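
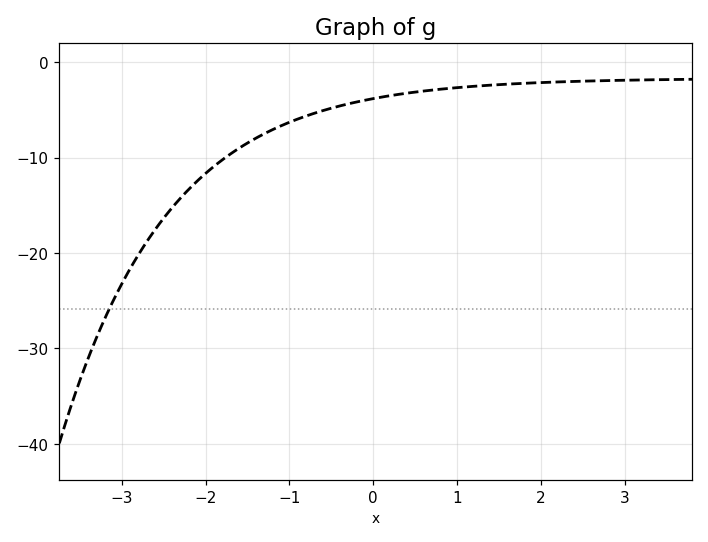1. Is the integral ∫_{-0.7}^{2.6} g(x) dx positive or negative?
negative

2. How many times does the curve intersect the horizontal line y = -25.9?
1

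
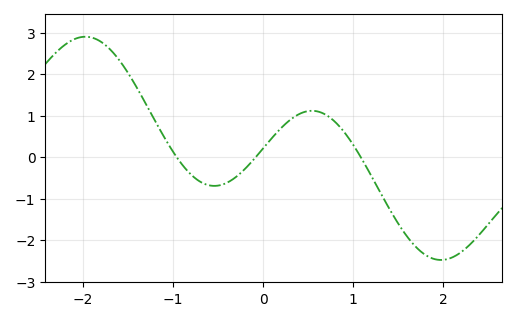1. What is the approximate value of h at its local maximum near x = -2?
2.9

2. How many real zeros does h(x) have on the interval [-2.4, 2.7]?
3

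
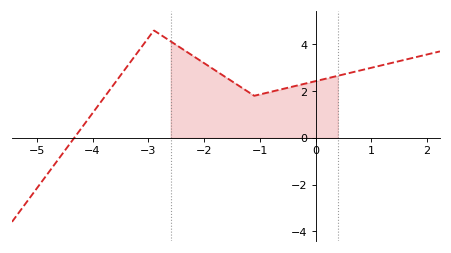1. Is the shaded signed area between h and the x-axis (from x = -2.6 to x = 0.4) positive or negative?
positive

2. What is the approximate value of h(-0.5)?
2.14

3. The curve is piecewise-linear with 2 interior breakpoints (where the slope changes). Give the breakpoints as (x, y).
(-2.9, 4.6); (-1.1, 1.8)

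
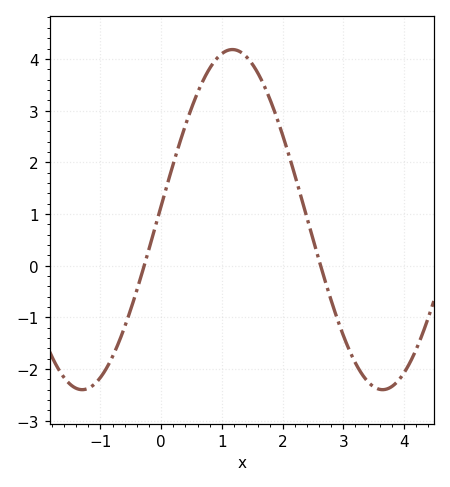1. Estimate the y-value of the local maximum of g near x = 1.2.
4.18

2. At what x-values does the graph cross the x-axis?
-0.279, 2.63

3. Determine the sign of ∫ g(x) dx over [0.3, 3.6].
positive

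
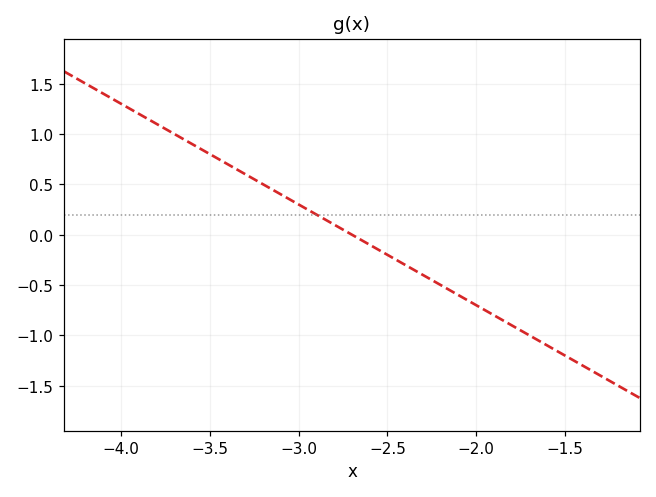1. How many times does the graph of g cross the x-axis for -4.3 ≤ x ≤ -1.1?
1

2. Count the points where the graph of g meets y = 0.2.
1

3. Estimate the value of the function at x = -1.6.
-1.1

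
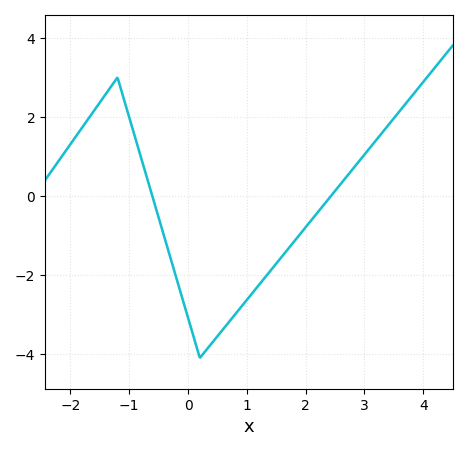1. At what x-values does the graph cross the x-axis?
-0.6, 2.4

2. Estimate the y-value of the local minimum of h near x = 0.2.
-4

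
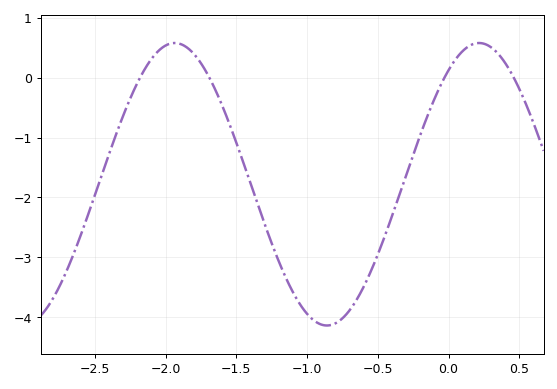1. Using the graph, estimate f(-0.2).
-0.959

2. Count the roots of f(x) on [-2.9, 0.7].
4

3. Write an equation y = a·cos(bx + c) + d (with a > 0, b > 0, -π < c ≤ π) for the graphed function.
y = 2.36cos(2.92x - 0.632) - 1.78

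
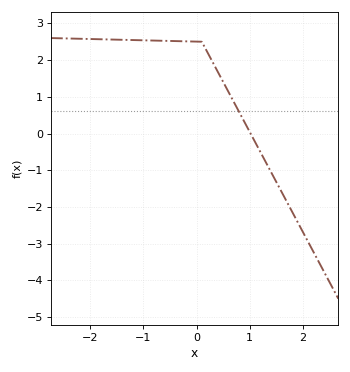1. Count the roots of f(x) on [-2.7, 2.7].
1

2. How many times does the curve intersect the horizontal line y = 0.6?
1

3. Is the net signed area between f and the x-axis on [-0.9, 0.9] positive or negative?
positive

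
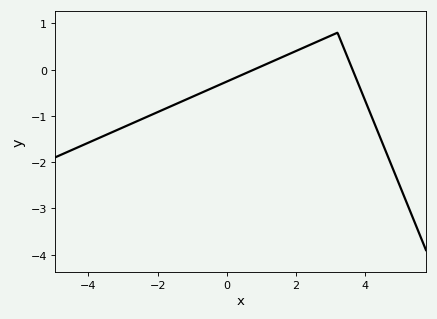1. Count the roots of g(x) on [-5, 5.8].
2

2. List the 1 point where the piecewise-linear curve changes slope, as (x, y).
(3.2, 0.8)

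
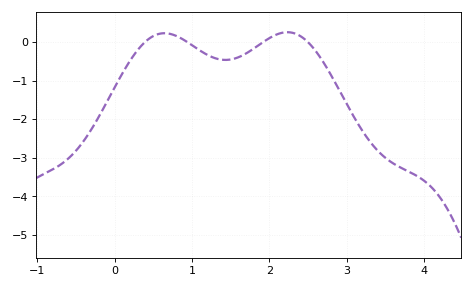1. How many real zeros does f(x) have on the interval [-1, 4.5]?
4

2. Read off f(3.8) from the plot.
-3.4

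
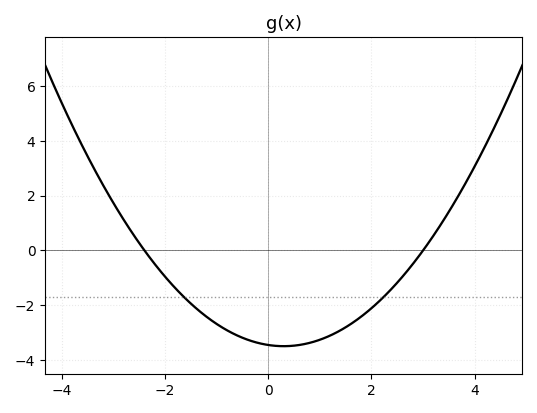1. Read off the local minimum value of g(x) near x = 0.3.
-3.5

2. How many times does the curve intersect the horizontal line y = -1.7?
2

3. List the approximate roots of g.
-2.4, 3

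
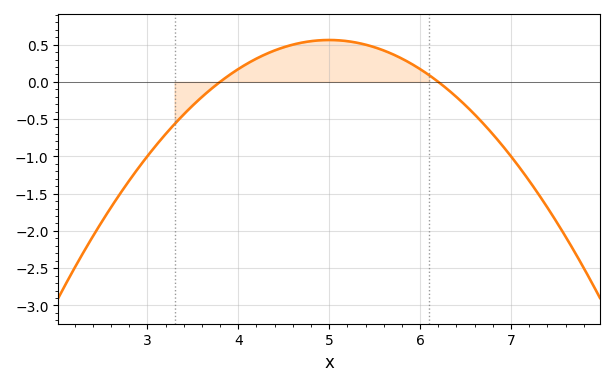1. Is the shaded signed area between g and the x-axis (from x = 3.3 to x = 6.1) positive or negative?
positive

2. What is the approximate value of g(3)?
-1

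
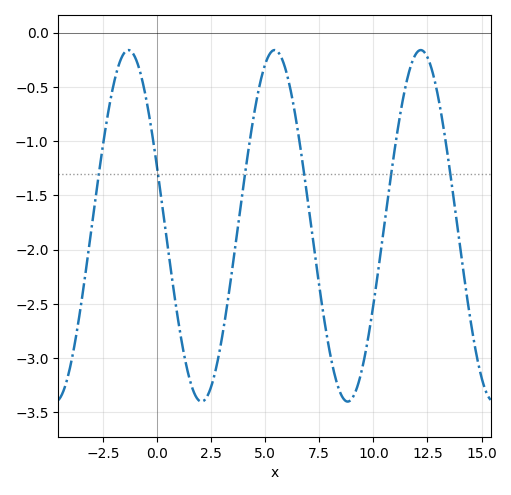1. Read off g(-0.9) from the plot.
-0.284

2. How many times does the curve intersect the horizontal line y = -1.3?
6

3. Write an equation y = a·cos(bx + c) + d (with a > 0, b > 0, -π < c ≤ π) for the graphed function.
y = 1.62cos(0.93x + 1.23) - 1.78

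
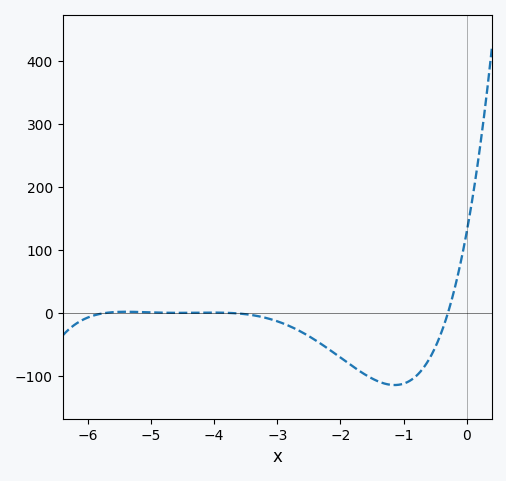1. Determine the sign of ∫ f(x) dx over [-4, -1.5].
negative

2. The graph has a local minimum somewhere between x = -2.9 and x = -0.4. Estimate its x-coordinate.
-1.14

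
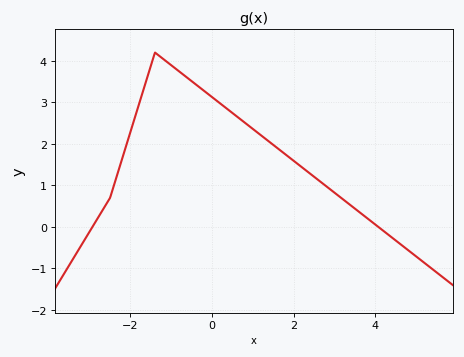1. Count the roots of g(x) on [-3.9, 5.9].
2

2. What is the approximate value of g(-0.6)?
3.59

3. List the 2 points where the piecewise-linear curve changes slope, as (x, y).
(-2.5, 0.7); (-1.4, 4.2)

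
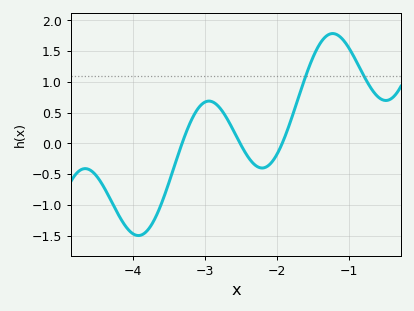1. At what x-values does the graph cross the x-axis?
-3.3, -2.5, -1.9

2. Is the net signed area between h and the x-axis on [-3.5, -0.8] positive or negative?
positive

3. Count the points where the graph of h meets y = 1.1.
2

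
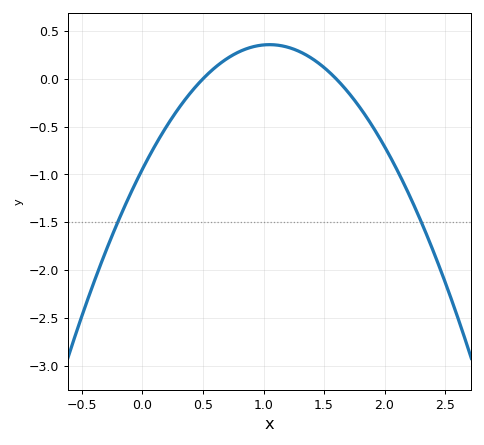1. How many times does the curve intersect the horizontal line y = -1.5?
2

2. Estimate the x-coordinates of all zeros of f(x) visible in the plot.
0.5, 1.6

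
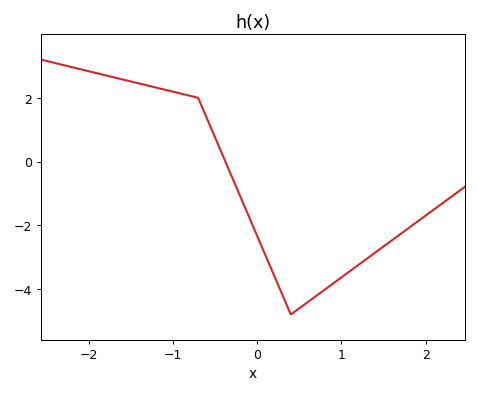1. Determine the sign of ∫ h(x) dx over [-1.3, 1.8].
negative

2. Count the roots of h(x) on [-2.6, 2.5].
1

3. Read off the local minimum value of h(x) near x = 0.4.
-4.8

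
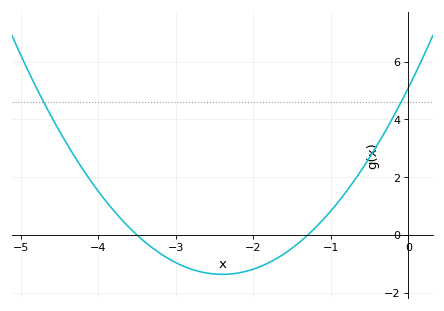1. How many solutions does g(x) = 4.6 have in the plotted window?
2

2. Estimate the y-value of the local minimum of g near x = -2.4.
-1.4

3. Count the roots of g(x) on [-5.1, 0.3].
2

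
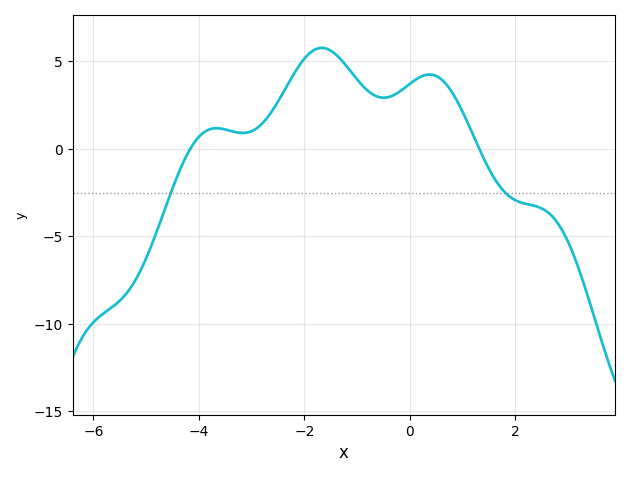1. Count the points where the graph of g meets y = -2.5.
2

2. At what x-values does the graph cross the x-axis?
-4.2, 1.4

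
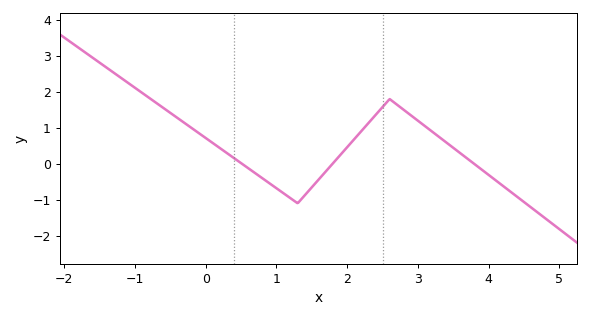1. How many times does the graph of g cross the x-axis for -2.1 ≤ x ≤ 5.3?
3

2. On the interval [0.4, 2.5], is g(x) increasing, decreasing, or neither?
neither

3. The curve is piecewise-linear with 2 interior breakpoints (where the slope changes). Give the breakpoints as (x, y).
(1.3, -1.1); (2.6, 1.8)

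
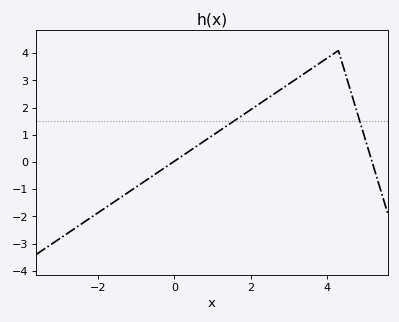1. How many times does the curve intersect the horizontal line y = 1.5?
2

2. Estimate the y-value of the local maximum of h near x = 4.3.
4.1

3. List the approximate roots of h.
0, 5.2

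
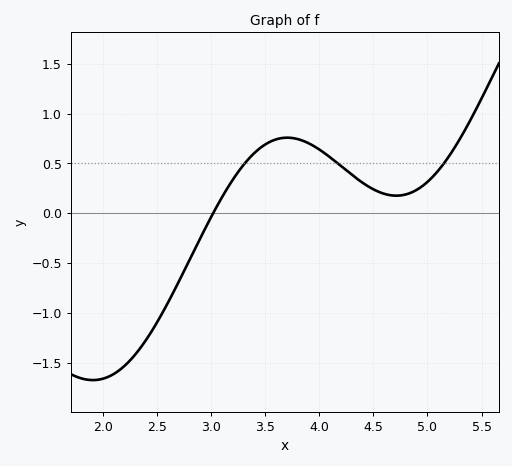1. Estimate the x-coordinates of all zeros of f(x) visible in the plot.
3.02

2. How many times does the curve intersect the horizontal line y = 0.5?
3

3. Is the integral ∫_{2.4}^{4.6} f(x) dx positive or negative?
positive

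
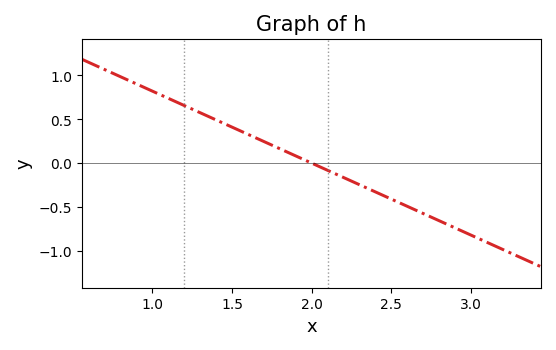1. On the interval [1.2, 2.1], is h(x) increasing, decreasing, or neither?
decreasing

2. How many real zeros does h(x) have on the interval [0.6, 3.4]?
1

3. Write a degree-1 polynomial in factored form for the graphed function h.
y = -0.82(x - 2)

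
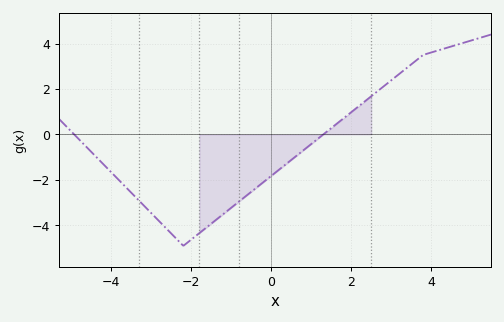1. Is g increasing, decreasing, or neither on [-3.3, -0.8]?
neither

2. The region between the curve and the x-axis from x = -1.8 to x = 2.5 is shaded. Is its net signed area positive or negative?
negative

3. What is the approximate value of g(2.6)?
1.82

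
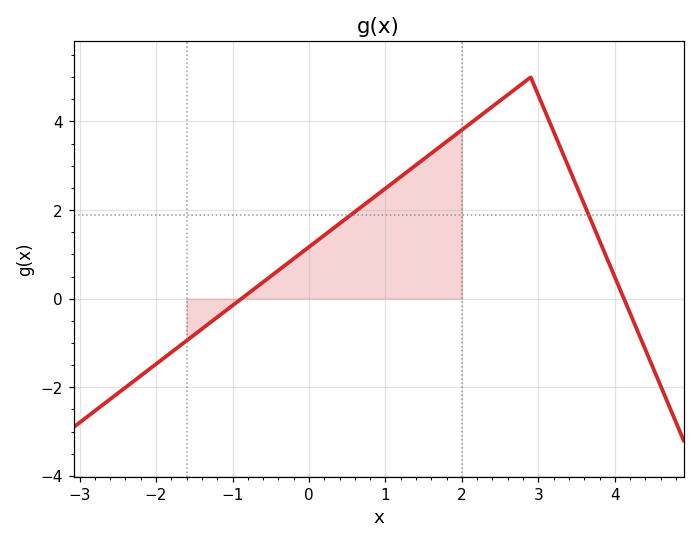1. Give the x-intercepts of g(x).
-0.8, 4.2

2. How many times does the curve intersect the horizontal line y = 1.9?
2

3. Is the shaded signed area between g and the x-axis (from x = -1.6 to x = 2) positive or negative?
positive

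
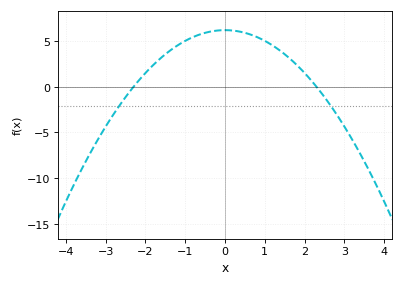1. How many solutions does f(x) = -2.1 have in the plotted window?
2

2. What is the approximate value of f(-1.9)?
2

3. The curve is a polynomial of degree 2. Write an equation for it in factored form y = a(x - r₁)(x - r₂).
y = -1.17(x + 2.3)(x - 2.3)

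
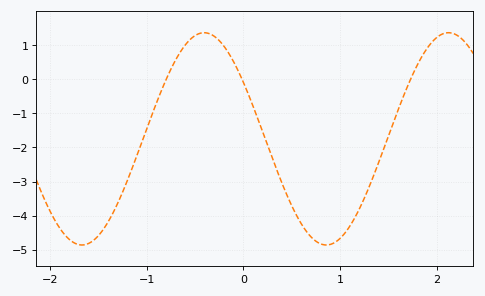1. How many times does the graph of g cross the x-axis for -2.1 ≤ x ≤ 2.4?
3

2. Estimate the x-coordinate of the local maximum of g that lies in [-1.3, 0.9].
-0.4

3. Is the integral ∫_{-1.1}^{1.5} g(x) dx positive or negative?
negative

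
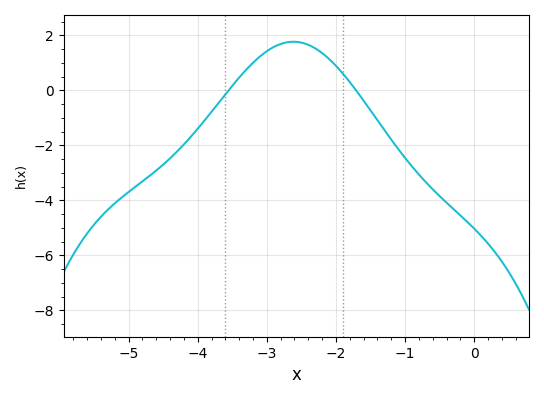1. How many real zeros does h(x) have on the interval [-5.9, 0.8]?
2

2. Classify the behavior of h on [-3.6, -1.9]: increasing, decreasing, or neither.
neither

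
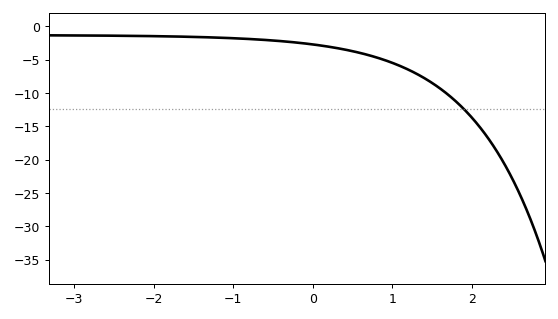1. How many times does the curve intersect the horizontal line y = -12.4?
1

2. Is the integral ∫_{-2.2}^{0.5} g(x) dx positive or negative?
negative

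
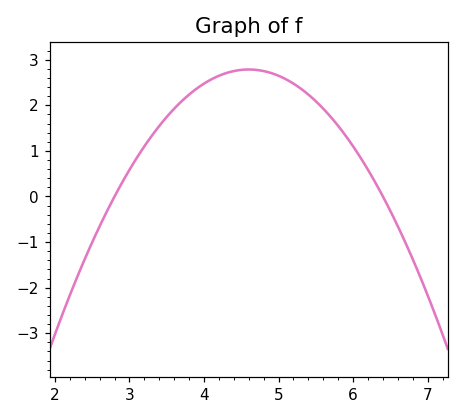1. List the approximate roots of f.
2.8, 6.4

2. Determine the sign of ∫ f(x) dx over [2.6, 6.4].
positive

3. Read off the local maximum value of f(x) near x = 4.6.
2.8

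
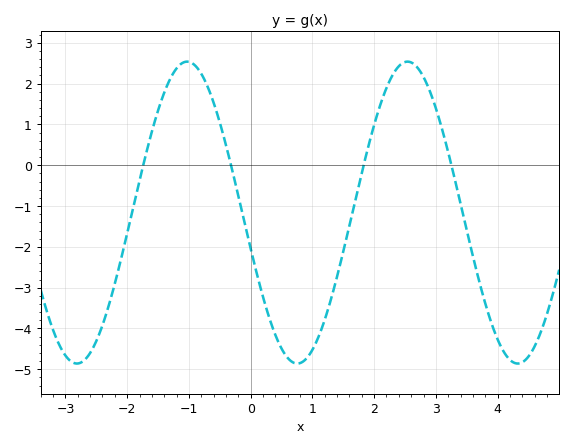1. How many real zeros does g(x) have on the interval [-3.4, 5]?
4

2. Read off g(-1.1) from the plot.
2.5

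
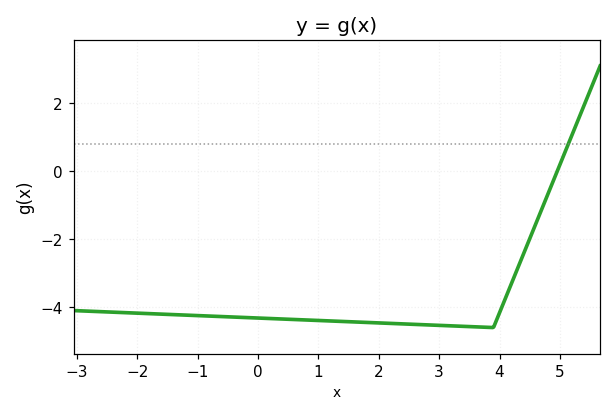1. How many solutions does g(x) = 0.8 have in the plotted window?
1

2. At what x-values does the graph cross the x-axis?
5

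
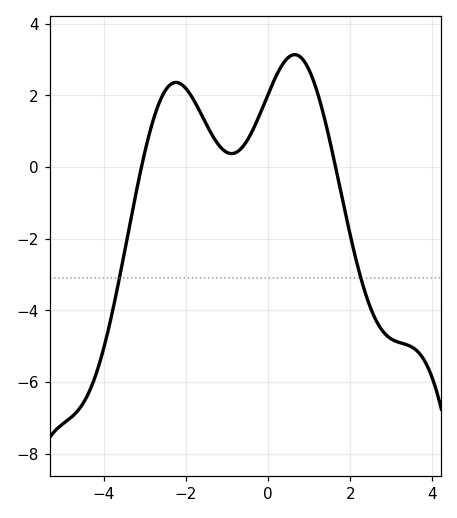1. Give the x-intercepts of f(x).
-3.08, 1.64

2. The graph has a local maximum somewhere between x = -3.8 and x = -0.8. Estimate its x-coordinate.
-2.24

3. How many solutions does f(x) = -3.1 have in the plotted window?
2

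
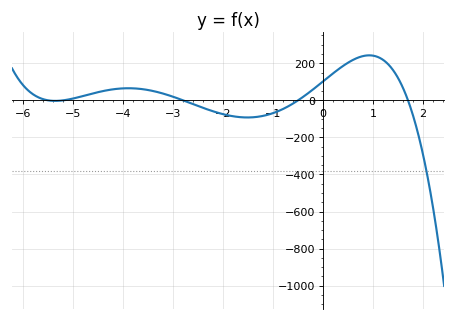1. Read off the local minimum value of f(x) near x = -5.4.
0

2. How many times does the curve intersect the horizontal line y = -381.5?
1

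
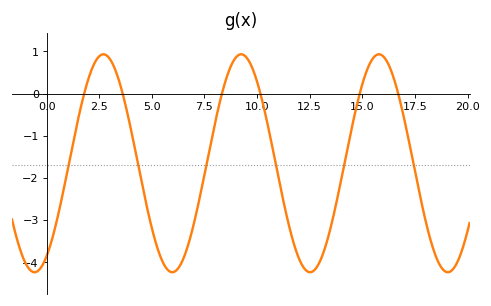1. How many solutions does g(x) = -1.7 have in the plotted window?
6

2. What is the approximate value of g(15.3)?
0.649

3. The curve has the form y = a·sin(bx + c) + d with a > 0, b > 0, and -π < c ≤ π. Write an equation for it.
y = 2.58sin(0.96x - 1.02) - 1.65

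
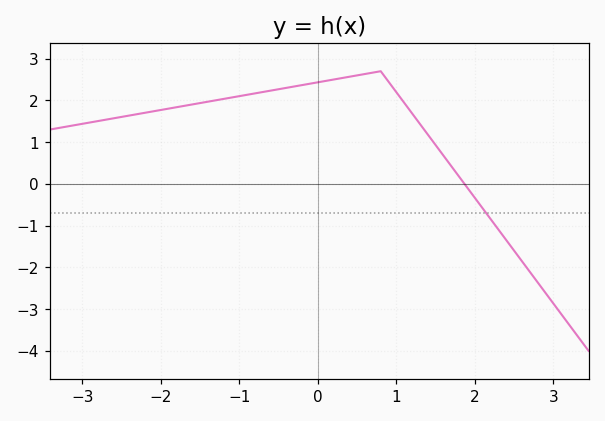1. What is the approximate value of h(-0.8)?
2.17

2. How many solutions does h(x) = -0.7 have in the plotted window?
1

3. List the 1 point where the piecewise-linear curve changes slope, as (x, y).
(0.8, 2.7)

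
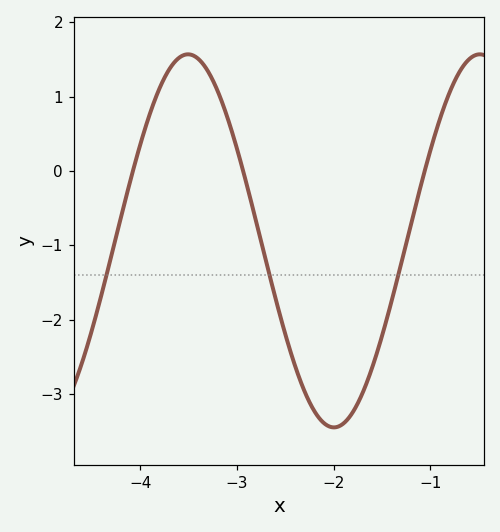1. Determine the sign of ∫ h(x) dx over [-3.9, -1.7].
negative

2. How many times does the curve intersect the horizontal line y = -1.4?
3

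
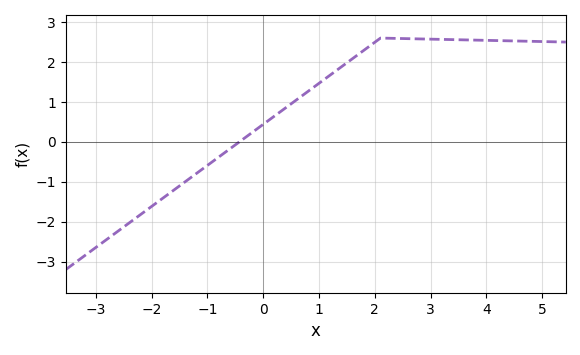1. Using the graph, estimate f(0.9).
1.4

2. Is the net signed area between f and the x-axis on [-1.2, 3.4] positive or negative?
positive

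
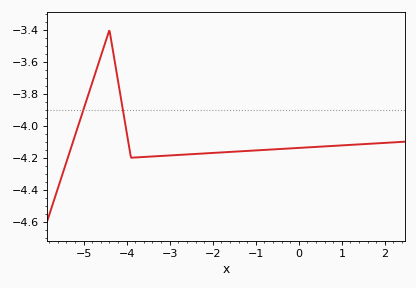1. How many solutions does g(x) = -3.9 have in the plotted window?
2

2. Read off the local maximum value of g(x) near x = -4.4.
-3.4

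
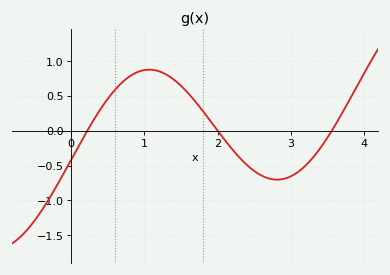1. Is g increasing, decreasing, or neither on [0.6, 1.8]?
neither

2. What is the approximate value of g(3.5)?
-0.099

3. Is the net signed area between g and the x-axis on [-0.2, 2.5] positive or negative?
positive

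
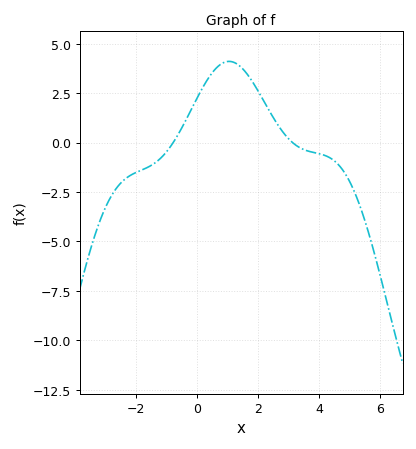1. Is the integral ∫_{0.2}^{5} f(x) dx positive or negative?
positive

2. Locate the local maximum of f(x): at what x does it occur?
1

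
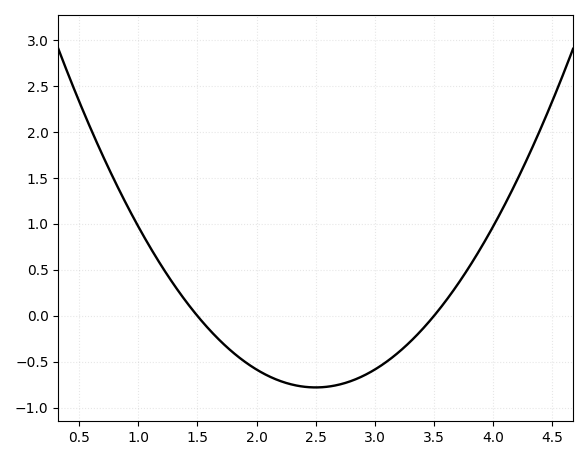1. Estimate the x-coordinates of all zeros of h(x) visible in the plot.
1.5, 3.5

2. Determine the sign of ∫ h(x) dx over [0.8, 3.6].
negative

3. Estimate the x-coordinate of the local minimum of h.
2.5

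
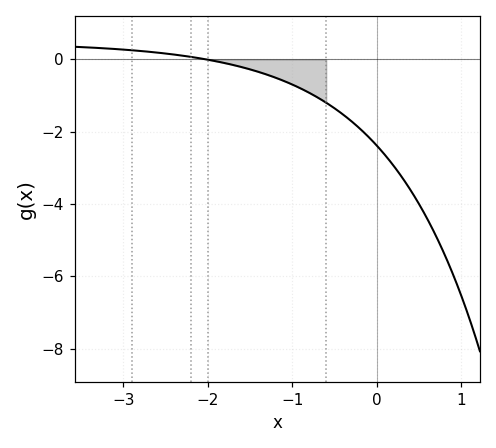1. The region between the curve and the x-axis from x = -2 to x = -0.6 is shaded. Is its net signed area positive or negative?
negative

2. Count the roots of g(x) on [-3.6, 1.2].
1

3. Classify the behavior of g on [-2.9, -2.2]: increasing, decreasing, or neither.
decreasing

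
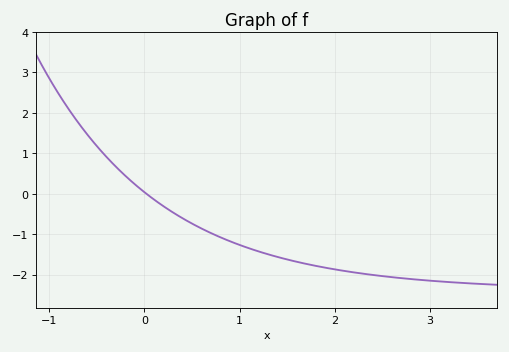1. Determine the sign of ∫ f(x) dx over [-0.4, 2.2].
negative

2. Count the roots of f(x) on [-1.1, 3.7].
1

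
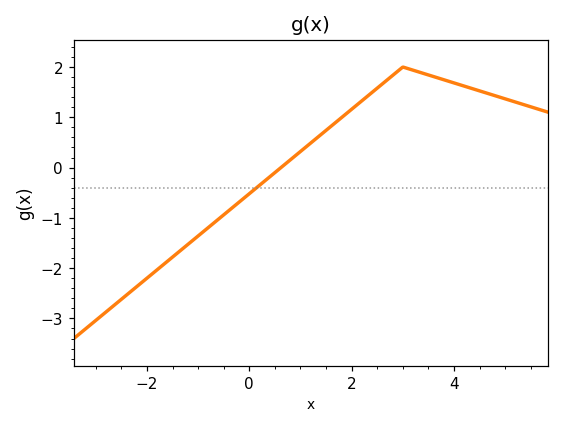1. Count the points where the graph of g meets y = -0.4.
1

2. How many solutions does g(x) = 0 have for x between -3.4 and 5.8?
1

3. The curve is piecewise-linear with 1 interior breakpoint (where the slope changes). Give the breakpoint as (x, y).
(3, 2)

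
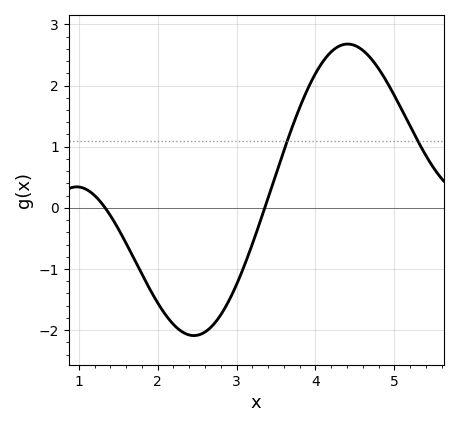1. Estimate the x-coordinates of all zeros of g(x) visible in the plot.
1.33, 3.36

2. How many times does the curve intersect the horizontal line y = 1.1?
2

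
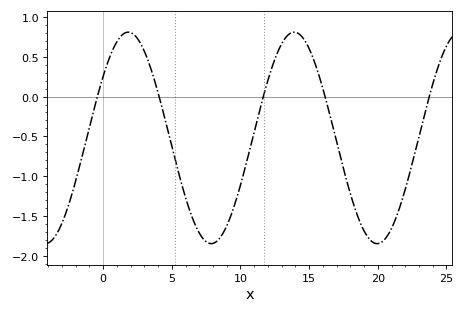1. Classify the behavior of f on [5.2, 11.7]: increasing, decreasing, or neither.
neither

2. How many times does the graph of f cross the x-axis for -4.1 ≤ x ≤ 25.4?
5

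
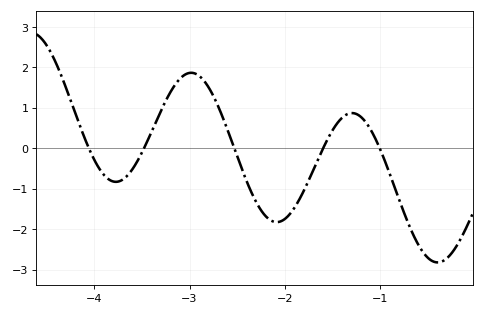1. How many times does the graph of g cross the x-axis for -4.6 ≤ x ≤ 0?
5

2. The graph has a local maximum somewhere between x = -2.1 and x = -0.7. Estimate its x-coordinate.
-1.29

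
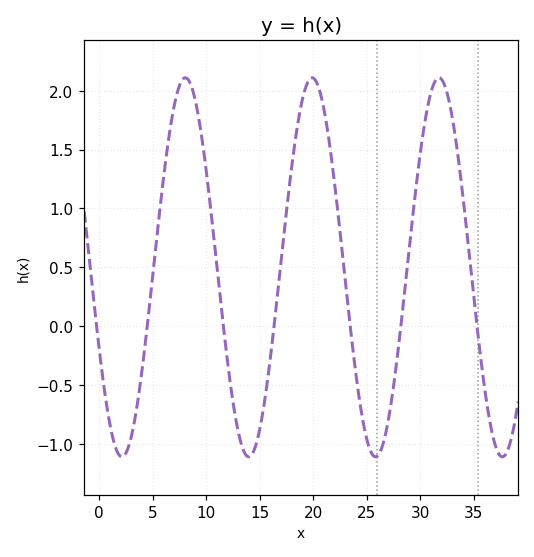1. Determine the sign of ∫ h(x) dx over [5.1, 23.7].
positive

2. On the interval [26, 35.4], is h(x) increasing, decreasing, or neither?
neither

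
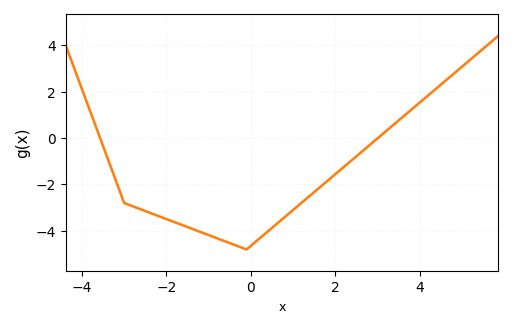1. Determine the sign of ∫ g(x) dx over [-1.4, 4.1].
negative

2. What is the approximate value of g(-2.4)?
-3.2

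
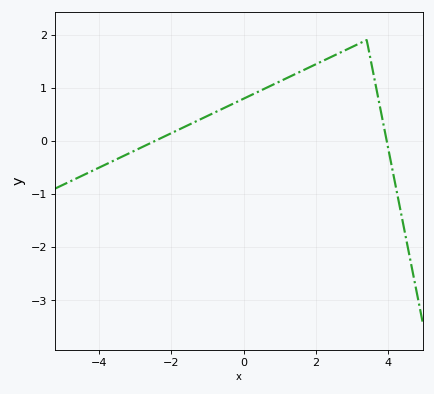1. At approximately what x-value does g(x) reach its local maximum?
3.4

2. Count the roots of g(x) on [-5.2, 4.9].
2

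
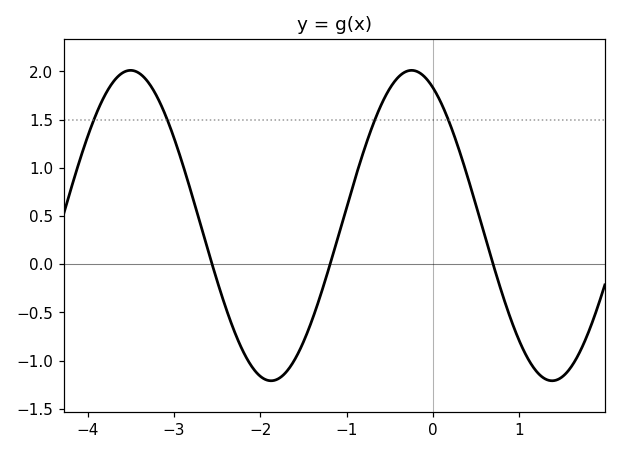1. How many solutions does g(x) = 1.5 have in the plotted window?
4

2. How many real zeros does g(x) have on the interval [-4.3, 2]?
3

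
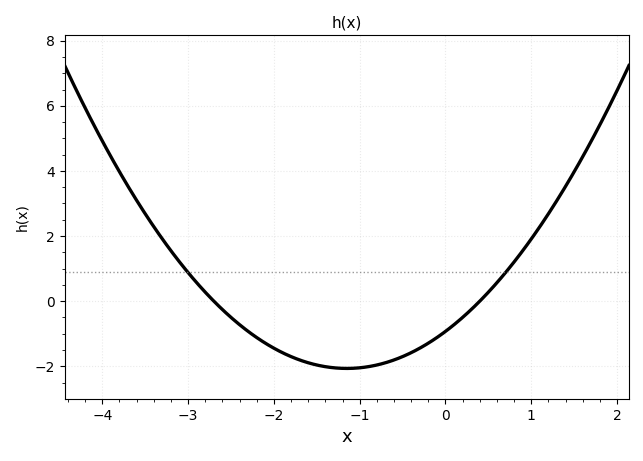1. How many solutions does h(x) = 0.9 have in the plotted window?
2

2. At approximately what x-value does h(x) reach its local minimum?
-1.1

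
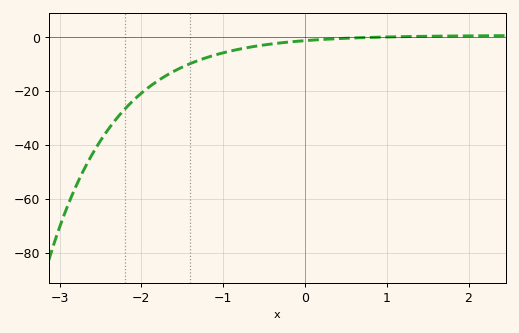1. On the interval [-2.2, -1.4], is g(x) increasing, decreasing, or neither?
increasing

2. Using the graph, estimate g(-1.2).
-8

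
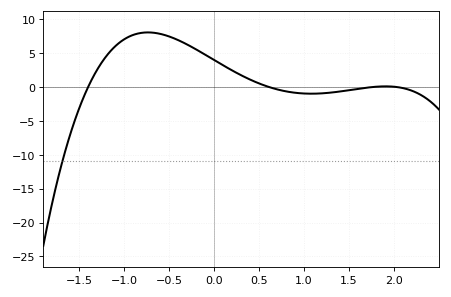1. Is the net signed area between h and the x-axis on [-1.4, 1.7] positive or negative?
positive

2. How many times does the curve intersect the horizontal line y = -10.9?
1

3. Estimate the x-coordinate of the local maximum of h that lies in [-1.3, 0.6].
-0.7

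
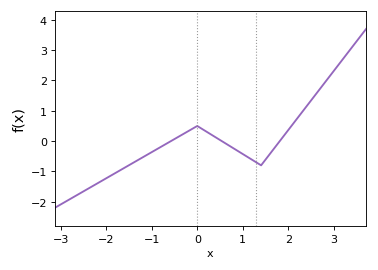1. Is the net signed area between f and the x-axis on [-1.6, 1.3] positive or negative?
negative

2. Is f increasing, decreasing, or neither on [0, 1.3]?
decreasing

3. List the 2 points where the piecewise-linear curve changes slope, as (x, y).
(0, 0.5); (1.4, -0.8)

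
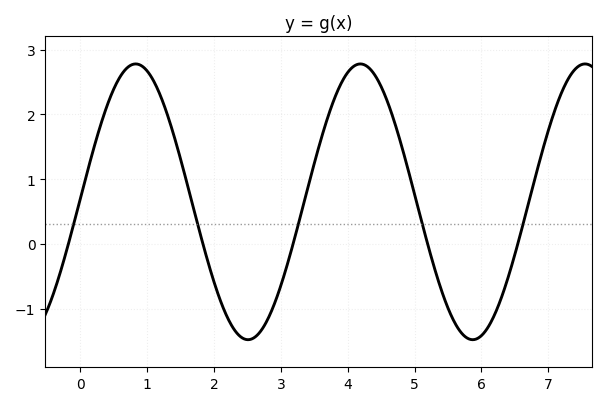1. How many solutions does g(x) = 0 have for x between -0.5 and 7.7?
5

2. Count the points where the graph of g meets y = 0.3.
5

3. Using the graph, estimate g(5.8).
-1.5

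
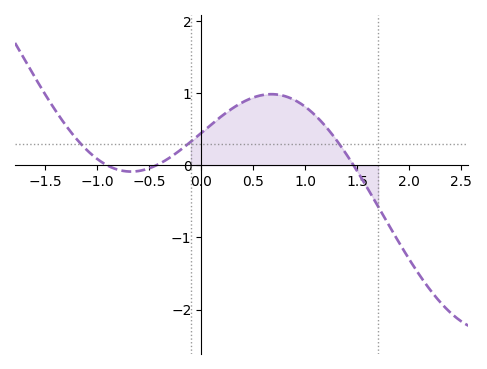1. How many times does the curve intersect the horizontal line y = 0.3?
3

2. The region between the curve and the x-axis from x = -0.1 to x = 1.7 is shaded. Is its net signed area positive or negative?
positive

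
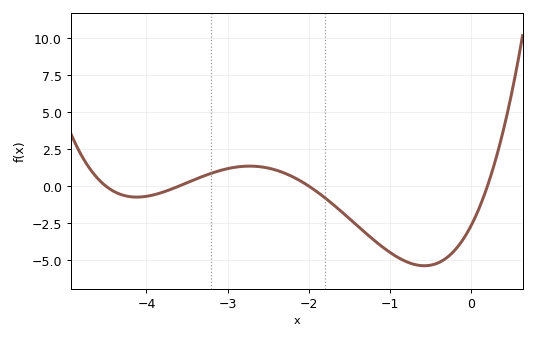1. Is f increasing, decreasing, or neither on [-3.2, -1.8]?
neither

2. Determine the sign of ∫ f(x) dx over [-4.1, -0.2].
negative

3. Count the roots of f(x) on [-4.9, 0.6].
4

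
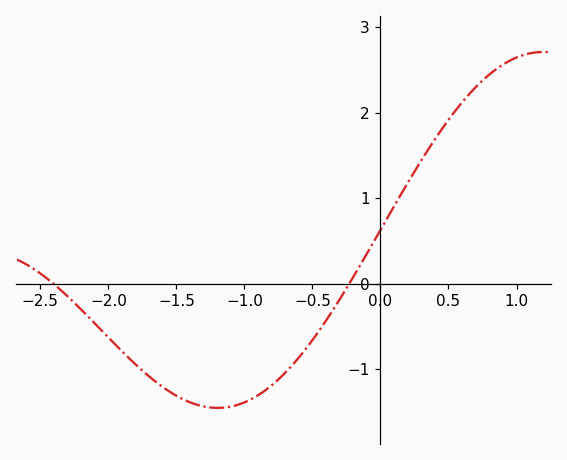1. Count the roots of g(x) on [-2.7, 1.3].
2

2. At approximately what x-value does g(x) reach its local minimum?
-1.2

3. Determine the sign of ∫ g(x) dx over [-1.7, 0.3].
negative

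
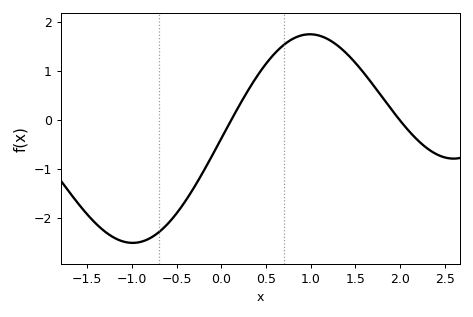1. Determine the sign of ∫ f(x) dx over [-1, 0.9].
negative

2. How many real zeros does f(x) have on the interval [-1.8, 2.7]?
2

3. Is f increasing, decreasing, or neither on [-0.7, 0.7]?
increasing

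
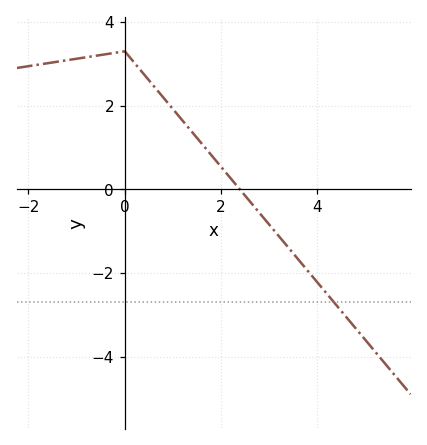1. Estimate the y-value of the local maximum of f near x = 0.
3.2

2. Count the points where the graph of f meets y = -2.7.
1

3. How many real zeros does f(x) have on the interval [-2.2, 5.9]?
1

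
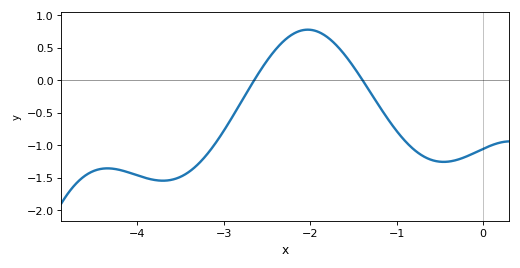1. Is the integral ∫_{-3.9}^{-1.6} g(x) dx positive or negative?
negative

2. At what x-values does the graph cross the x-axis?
-2.65, -1.39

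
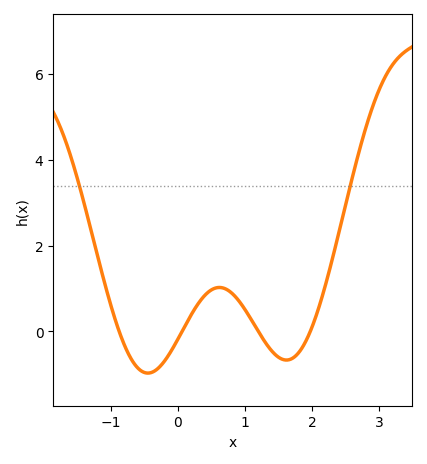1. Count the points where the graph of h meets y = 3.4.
2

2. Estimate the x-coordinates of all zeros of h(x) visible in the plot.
-0.875, 0.061, 1.2, 1.97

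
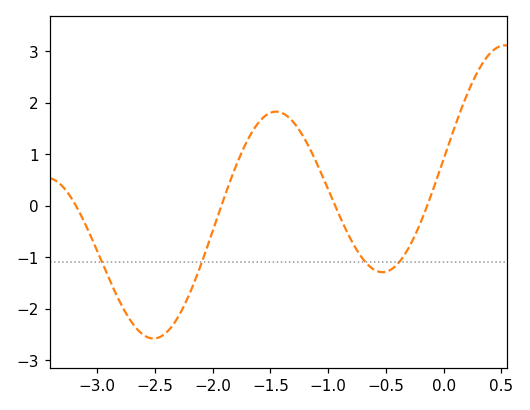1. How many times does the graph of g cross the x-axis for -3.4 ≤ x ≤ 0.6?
4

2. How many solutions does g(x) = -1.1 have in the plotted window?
4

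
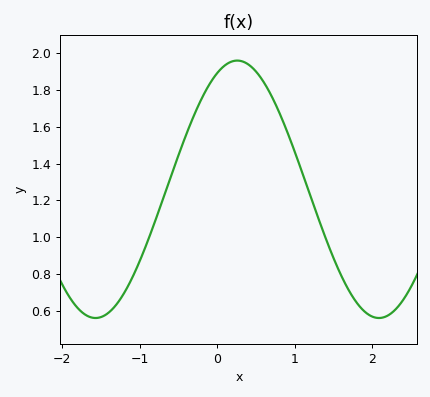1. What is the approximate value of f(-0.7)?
1.21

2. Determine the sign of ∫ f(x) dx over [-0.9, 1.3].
positive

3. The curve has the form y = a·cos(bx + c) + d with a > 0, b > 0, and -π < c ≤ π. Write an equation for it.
y = 0.7cos(1.72x - 0.442) + 1.26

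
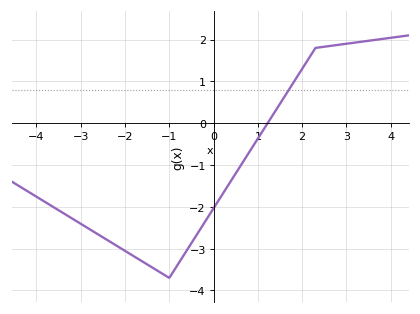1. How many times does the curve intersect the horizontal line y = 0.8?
1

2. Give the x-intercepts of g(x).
1.2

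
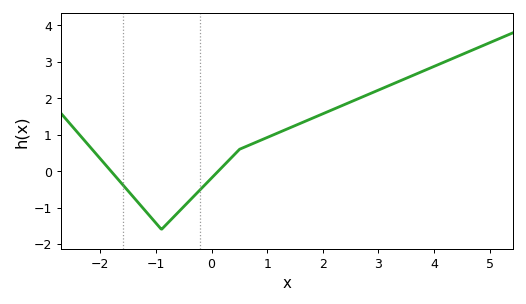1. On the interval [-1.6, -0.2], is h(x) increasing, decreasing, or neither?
neither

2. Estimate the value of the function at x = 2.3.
1.8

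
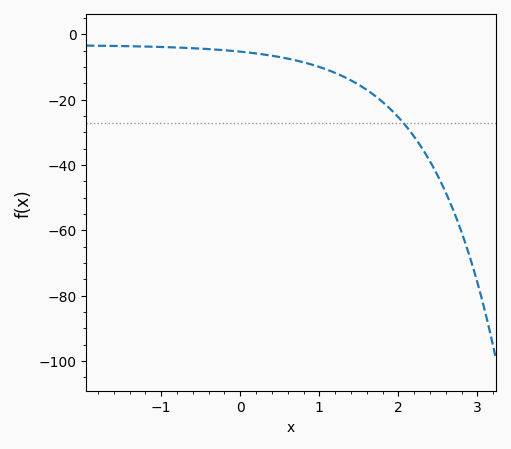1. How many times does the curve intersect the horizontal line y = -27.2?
1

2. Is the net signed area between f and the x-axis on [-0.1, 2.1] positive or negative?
negative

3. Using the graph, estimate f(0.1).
-6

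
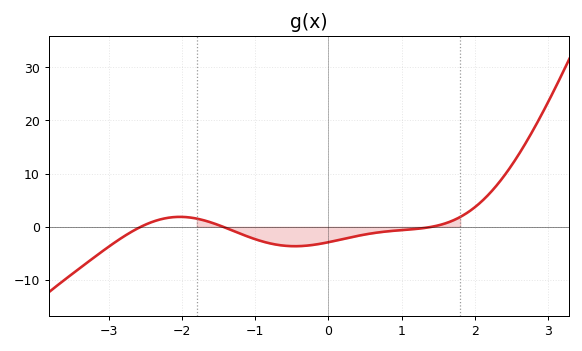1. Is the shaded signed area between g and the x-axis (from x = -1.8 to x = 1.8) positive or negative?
negative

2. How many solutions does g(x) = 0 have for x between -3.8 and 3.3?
3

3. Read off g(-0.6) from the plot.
-3.57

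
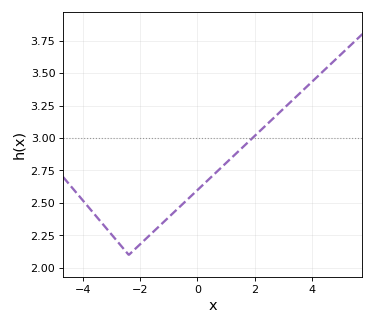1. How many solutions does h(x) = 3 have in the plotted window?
1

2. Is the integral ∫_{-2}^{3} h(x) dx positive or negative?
positive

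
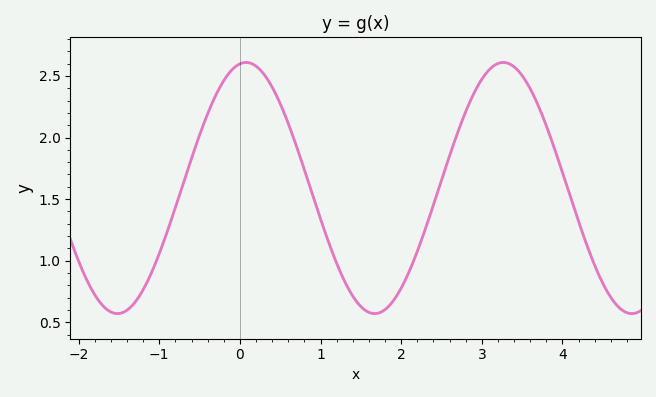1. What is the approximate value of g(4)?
1.72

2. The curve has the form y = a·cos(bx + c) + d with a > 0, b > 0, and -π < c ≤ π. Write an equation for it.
y = 1.02cos(1.97x - 0.15) + 1.59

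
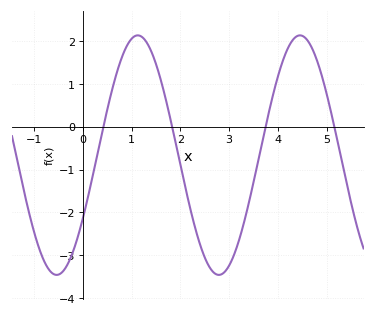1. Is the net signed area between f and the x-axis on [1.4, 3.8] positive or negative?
negative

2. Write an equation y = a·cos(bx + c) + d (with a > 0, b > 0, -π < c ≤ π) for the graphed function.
y = 2.8cos(1.89x - 2.13) - 0.66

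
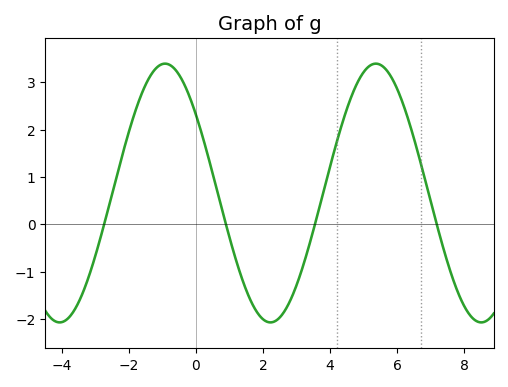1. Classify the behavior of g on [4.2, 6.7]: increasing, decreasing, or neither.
neither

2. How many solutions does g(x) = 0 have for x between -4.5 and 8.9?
4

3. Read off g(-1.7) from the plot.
2.6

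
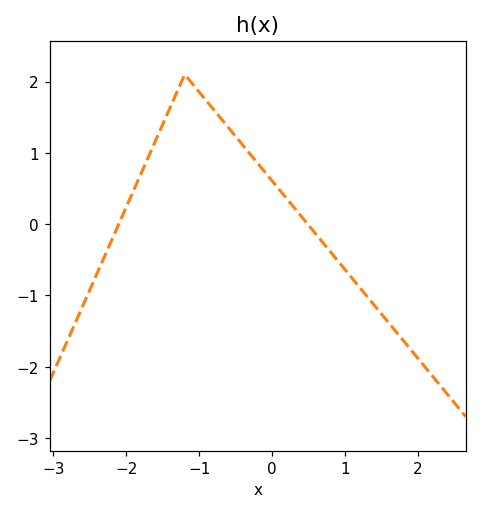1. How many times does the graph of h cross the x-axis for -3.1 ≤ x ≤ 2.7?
2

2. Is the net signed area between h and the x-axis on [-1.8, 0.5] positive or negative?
positive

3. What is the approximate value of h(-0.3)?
0.979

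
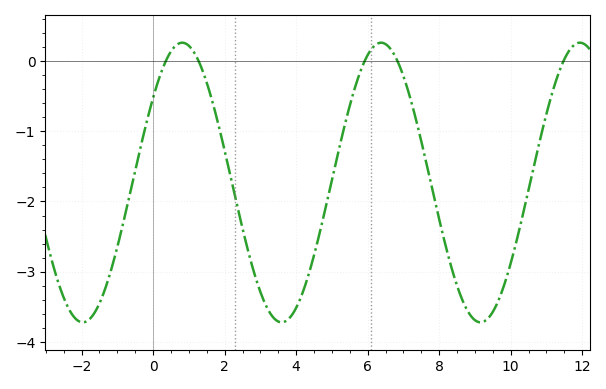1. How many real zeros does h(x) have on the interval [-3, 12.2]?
5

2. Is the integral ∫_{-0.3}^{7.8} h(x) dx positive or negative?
negative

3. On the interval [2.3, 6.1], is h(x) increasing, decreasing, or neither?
neither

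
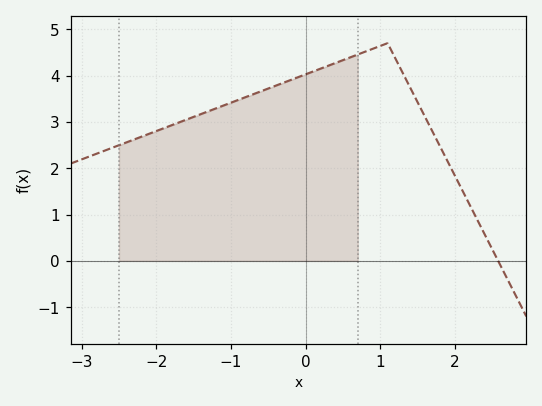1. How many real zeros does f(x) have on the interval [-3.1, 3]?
1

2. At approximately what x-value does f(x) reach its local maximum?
1.1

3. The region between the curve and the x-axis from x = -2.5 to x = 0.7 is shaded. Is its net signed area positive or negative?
positive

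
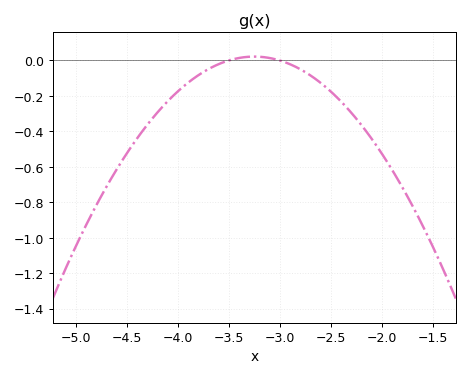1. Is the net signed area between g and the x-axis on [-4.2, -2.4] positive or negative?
negative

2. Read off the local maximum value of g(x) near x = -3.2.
0.02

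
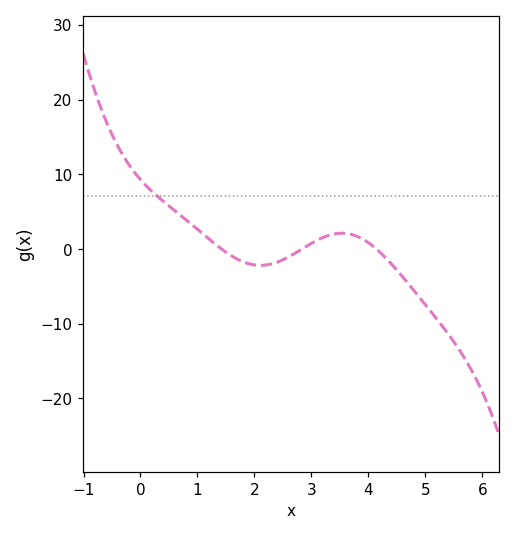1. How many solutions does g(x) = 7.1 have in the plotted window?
1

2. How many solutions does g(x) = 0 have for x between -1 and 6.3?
3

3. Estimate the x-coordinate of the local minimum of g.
2.11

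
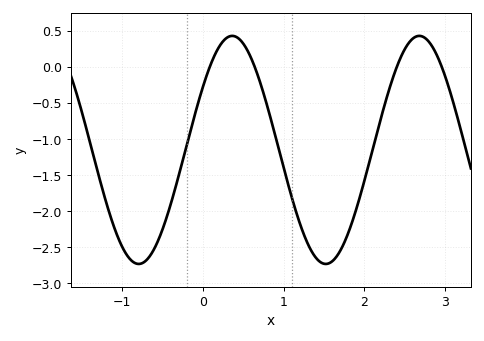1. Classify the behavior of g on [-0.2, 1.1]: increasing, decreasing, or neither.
neither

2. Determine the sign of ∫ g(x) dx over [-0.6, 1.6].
negative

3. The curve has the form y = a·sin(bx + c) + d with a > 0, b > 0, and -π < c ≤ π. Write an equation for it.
y = 1.58sin(2.7x + 0.59) - 1.15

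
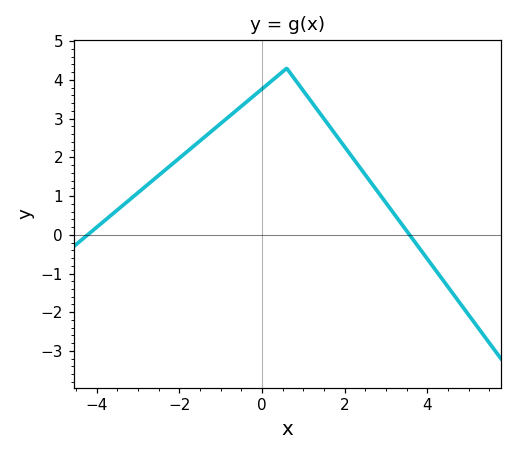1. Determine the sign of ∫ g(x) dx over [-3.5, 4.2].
positive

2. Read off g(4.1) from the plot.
-0.8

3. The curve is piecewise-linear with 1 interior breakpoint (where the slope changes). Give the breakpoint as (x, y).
(0.6, 4.3)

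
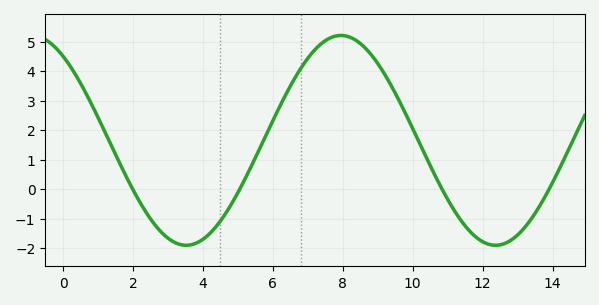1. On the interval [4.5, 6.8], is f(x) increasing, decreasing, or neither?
increasing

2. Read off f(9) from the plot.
4.27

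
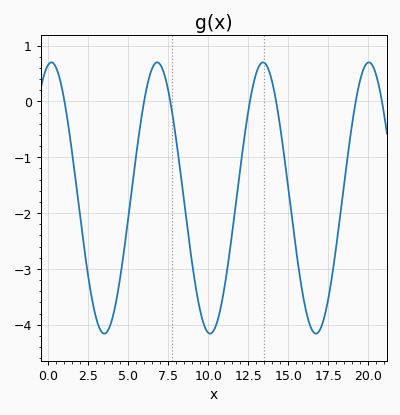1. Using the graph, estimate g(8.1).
-0.941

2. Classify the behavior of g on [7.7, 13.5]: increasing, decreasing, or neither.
neither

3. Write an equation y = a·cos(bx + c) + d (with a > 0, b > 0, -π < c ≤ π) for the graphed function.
y = 2.43cos(0.95x - 0.172) - 1.73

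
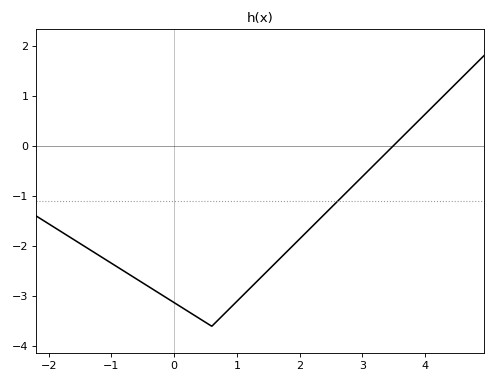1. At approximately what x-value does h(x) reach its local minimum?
0.599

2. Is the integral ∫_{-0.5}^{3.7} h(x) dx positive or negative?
negative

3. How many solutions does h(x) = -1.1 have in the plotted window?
1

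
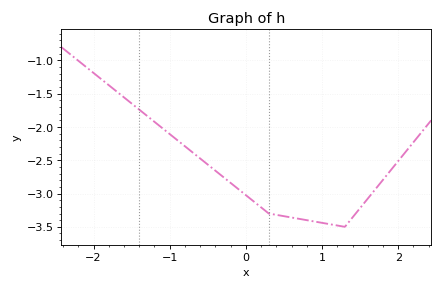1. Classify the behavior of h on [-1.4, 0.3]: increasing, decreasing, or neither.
decreasing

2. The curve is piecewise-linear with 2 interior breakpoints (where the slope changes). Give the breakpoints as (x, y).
(0.3, -3.3); (1.3, -3.5)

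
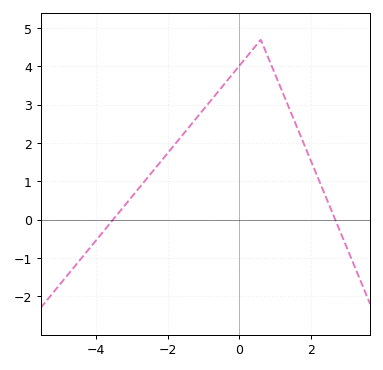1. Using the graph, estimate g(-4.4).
-1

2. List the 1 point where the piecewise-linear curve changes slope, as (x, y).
(0.6, 4.7)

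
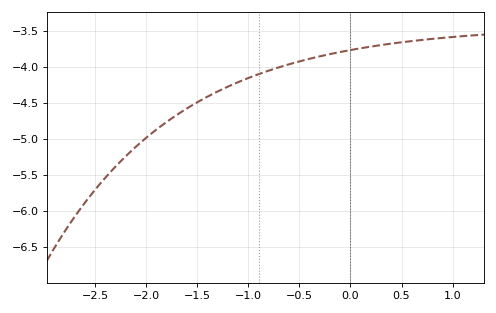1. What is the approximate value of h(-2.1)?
-5.1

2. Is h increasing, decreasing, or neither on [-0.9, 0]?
increasing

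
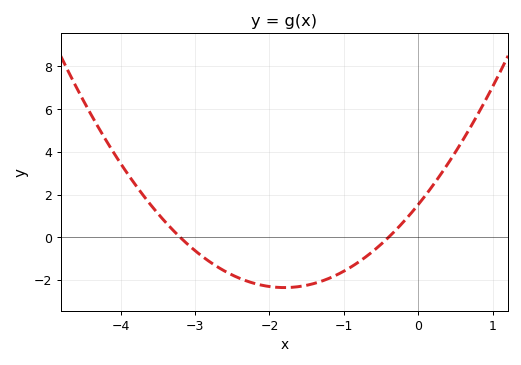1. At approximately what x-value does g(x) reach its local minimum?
-1.8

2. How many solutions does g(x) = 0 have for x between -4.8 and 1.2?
2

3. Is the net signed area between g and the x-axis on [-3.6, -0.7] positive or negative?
negative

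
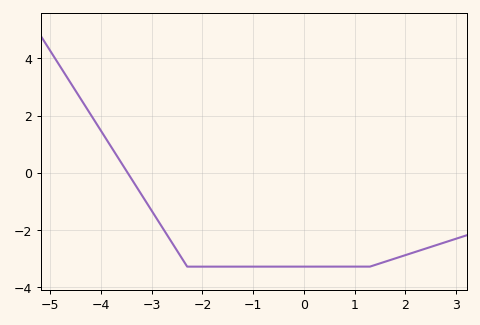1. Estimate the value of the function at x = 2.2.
-2.8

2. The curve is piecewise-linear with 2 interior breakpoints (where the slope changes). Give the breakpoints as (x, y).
(-2.3, -3.3); (1.3, -3.3)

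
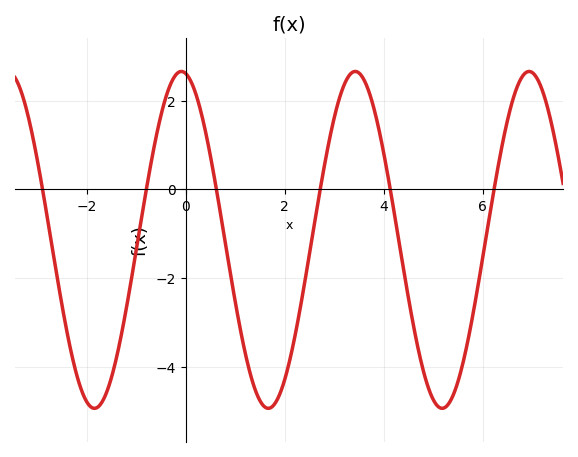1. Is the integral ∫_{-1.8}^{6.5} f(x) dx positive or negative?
negative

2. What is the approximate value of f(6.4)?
1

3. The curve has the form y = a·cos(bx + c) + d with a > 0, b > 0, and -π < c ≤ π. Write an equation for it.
y = 3.8cos(1.8x + 0.15) - 1.14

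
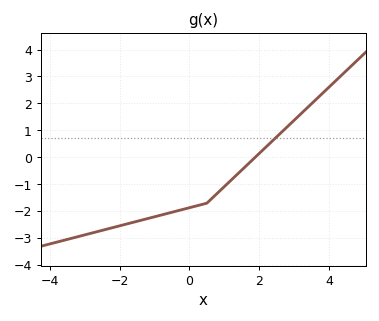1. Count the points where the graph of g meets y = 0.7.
1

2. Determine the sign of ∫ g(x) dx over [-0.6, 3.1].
negative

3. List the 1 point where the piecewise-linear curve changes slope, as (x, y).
(0.5, -1.7)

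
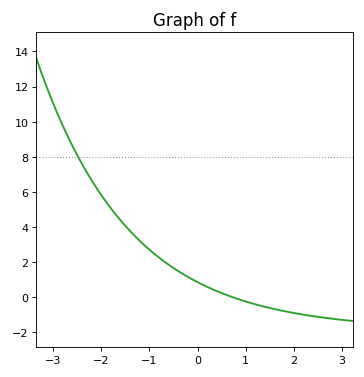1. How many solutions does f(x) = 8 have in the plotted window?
1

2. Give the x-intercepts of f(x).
0.731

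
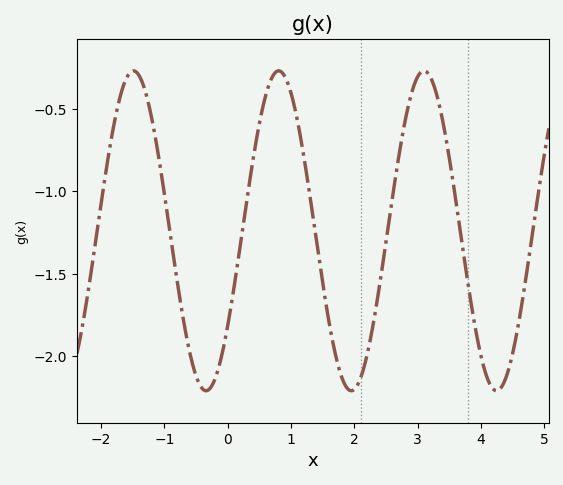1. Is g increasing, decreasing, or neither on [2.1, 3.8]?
neither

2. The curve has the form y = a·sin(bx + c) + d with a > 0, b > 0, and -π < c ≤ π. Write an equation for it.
y = 0.97sin(2.7x - 0.63) - 1.24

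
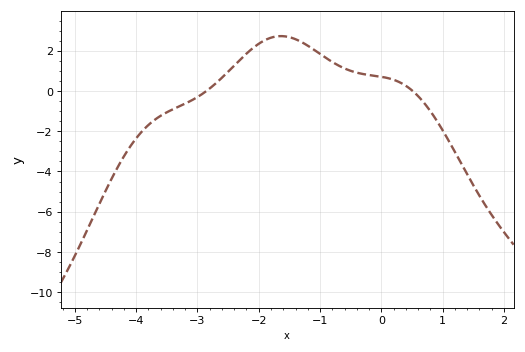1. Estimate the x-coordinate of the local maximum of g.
-1.6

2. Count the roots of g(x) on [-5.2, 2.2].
2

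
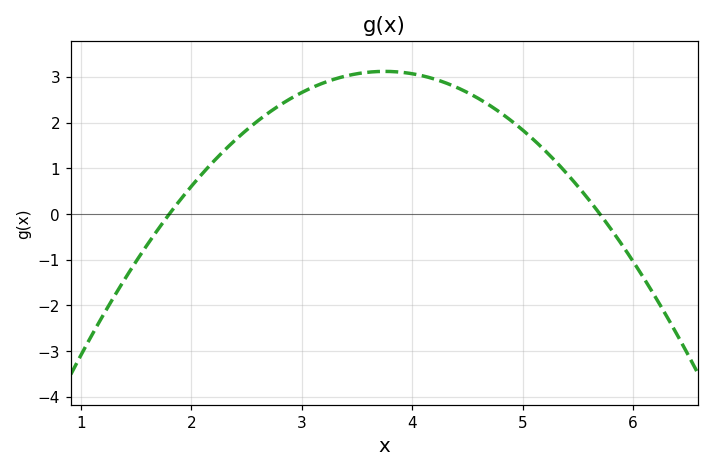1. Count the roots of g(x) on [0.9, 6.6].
2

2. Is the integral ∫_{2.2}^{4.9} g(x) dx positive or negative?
positive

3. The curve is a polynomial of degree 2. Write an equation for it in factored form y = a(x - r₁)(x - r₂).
y = -0.82(x - 1.8)(x - 5.7)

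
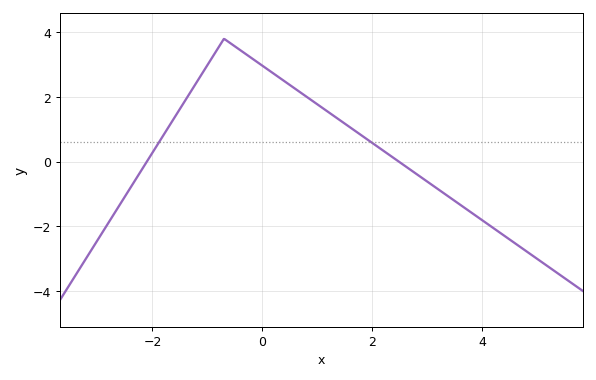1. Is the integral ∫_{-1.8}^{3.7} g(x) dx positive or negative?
positive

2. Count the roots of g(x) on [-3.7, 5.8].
2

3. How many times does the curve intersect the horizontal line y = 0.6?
2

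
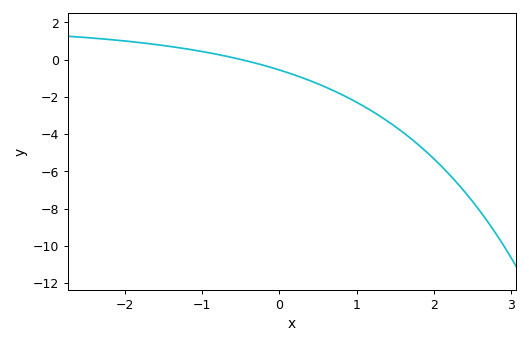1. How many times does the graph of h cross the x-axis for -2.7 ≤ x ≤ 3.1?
1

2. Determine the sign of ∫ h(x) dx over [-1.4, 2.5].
negative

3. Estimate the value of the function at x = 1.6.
-3.91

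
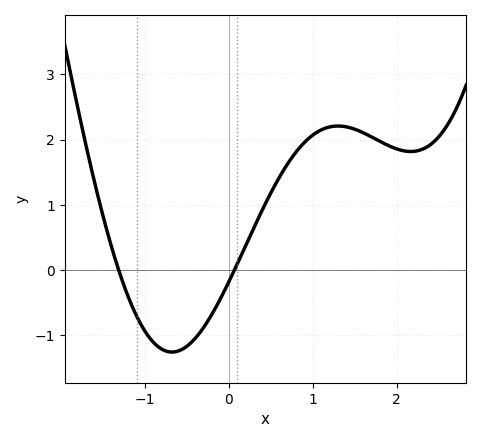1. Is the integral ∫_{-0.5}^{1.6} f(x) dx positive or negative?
positive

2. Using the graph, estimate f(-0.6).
-1.2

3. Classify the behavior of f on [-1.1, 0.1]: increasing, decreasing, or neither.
neither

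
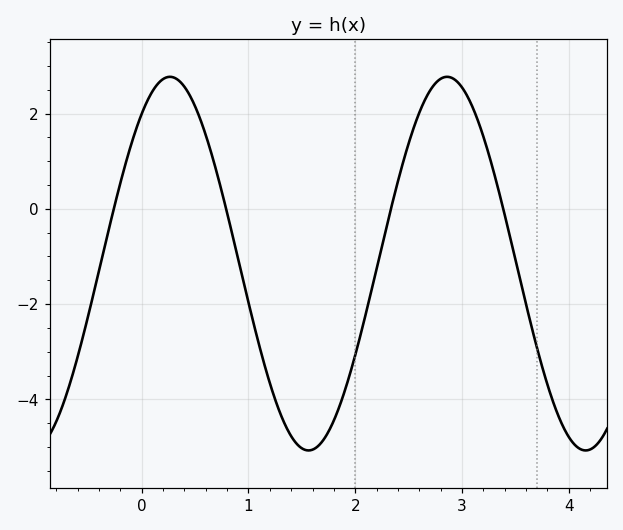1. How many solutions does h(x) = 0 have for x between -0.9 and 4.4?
4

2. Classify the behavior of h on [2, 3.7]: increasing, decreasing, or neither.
neither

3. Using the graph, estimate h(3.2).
1.52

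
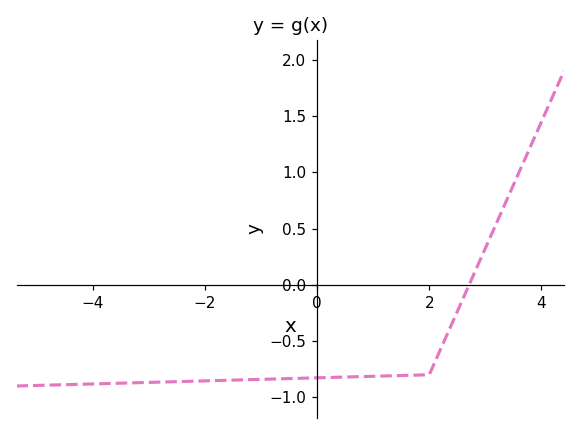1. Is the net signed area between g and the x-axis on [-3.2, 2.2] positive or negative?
negative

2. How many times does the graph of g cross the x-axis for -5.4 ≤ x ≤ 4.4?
1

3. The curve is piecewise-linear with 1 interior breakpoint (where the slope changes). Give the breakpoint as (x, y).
(2, -0.8)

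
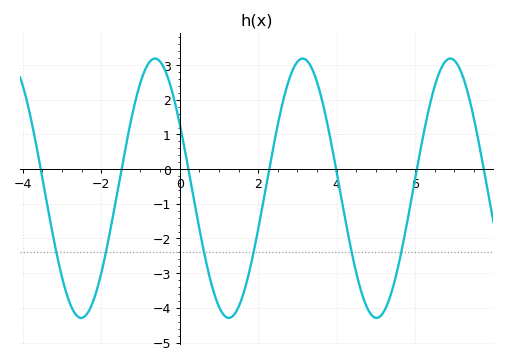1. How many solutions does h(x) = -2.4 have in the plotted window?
6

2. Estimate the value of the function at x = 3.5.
2.51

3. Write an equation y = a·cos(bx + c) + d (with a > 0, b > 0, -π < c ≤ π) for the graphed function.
y = 3.74cos(1.67x + 1.05) - 0.55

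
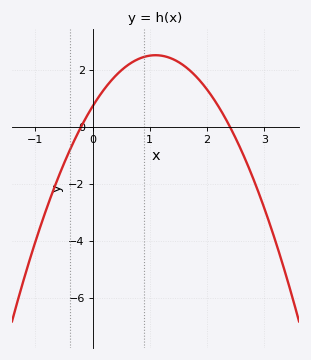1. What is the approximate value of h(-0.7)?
-2.29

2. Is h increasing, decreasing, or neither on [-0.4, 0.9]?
increasing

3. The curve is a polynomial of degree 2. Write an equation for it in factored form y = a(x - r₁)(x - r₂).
y = -1.48(x + 0.2)(x - 2.4)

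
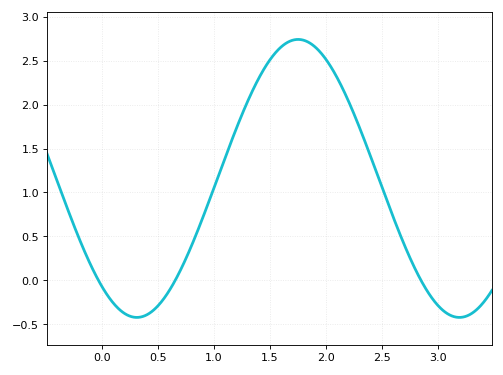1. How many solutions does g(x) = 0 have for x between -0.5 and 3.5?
3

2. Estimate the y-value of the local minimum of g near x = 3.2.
-0.42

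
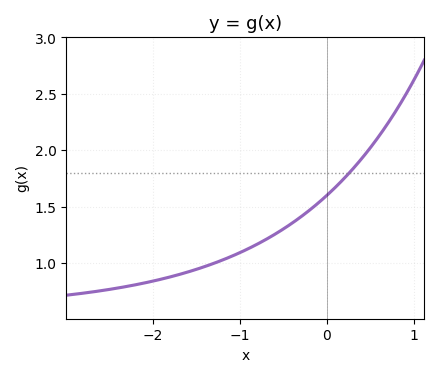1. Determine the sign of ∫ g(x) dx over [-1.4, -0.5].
positive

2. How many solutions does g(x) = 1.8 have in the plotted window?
1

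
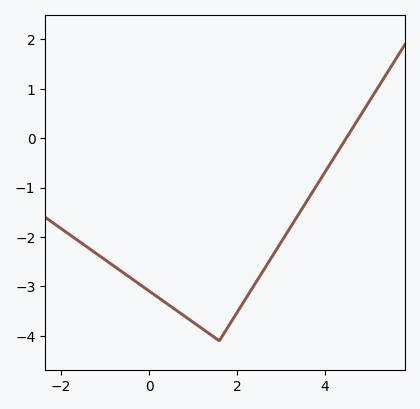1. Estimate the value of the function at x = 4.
-0.7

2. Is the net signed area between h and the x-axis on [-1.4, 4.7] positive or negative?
negative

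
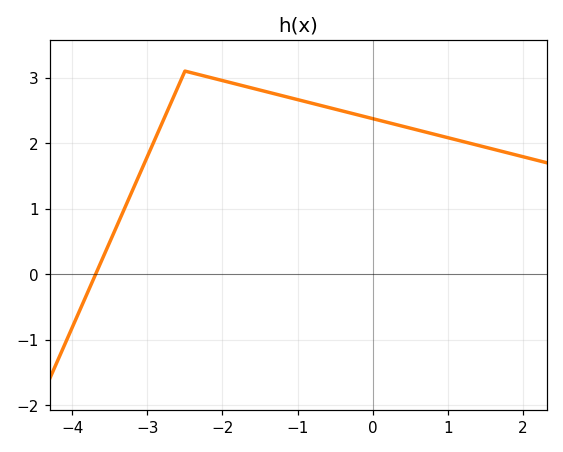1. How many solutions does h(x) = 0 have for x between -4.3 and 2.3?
1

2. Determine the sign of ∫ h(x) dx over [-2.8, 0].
positive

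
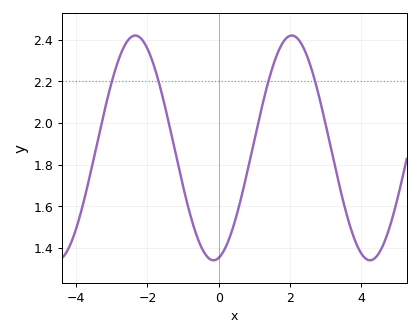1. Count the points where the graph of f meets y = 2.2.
4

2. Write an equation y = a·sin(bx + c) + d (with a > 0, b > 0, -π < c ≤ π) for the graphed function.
y = 0.54sin(1.43x - 1.36) + 1.88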